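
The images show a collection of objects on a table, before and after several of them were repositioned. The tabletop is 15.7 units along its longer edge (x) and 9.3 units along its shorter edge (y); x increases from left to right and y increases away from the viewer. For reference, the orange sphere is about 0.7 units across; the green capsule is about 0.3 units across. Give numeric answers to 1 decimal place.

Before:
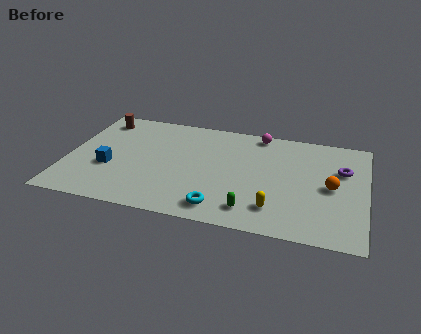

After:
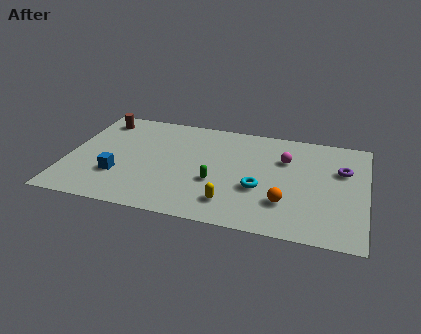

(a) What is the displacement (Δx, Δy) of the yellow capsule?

(-2.3, -0.1)

The yellow capsule started near (11.1, 2.0) and ended near (8.8, 1.9).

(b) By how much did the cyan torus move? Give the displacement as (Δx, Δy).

(1.9, 2.1)

The cyan torus started near (8.3, 1.4) and ended near (10.2, 3.5).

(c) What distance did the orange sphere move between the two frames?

3.0

From (13.9, 4.5) to (11.6, 2.6), the orange sphere covered √(2.3² + 1.9²) ≈ 3.0 units.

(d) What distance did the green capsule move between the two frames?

2.8

The green capsule was near (9.9, 1.6) before and (7.9, 3.5) after, so it travelled √(2.0² + 1.9²) ≈ 2.8 units.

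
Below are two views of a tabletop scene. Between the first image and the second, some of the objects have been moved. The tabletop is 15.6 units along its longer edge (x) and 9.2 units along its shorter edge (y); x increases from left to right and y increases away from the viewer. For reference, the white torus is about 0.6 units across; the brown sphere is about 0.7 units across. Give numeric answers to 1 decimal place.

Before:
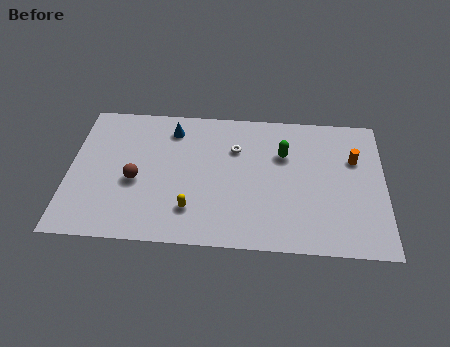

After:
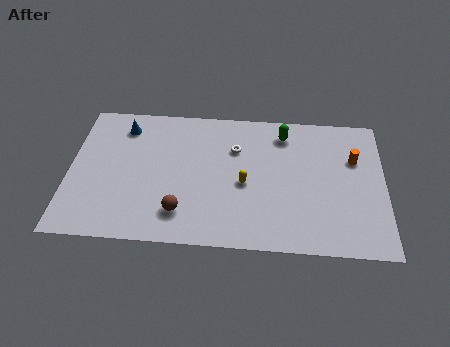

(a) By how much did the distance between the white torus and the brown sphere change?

-0.4

The distance was about 5.5 in the first image and 5.1 in the second, so they moved 0.4 units closer together.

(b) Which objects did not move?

the orange cylinder and the white torus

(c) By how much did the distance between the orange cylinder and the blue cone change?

+2.4

They were about 9.2 units apart before and 11.6 after — 2.4 units further apart.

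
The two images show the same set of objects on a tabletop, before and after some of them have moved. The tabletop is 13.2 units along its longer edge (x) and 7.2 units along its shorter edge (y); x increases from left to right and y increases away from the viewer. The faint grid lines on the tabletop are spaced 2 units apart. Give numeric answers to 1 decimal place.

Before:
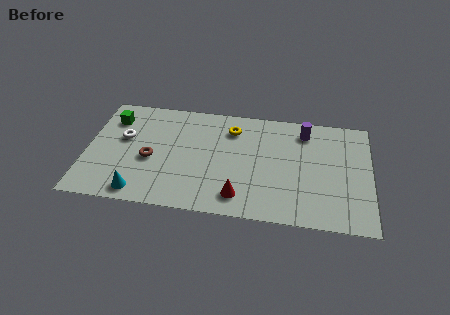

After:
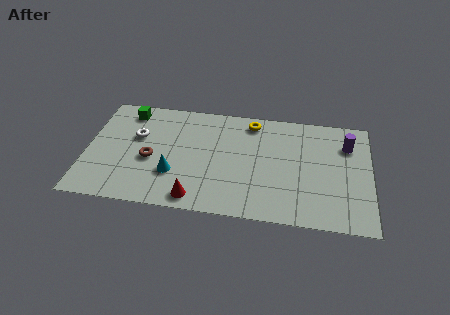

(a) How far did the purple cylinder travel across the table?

2.1

The purple cylinder moved from about (10.1, 5.9) to (12.1, 5.3), a distance of √(2.0² + 0.6²) ≈ 2.1.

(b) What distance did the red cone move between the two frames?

2.0

The red cone moved from about (7.2, 1.3) to (5.2, 0.9), a distance of √(2.0² + 0.4²) ≈ 2.0.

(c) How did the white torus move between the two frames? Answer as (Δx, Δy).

(0.6, 0.2)

The white torus started near (1.7, 4.3) and ended near (2.3, 4.5).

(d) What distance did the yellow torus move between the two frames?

1.1

The yellow torus was near (6.7, 5.6) before and (7.6, 6.2) after, so it travelled √(0.9² + 0.6²) ≈ 1.1 units.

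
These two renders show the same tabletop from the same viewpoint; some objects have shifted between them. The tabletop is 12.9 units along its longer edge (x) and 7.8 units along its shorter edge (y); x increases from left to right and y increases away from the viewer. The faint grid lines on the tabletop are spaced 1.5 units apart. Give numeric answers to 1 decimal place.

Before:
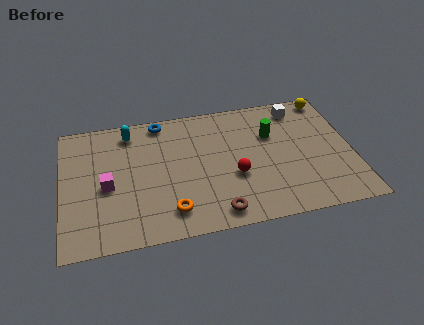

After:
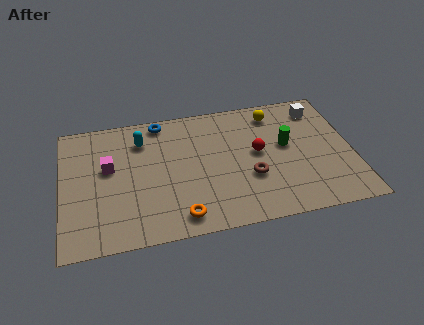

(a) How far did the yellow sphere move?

2.5

From (12.1, 7.0) to (9.6, 6.5), the yellow sphere covered √(2.5² + 0.5²) ≈ 2.5 units.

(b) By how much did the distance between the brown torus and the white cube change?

-2.0

They were about 6.9 units apart before and 4.9 after — 2.0 units closer together.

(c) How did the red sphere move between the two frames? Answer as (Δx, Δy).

(1.1, 1.2)

From the two frames, the red sphere sits at roughly (7.6, 3.0) before and (8.7, 4.2) after.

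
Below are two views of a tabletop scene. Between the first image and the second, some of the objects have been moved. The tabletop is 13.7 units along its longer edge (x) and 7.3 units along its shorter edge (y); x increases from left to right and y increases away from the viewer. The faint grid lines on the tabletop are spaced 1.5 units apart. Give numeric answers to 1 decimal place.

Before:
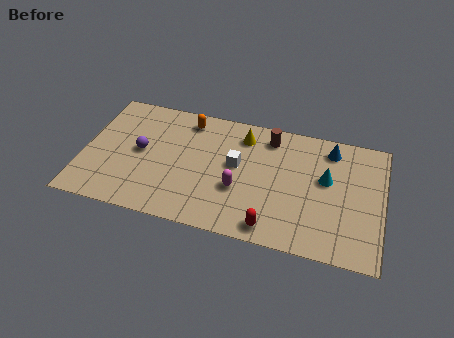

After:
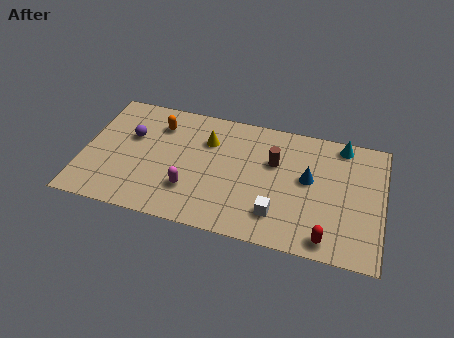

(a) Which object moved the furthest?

the white cube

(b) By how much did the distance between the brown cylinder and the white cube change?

+0.6

They were about 2.4 units apart before and 3.0 after — 0.6 units further apart.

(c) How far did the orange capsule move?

1.4

From (4.6, 6.2) to (3.3, 5.6), the orange capsule covered √(1.3² + 0.6²) ≈ 1.4 units.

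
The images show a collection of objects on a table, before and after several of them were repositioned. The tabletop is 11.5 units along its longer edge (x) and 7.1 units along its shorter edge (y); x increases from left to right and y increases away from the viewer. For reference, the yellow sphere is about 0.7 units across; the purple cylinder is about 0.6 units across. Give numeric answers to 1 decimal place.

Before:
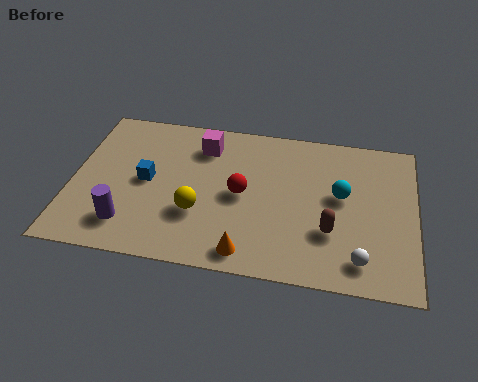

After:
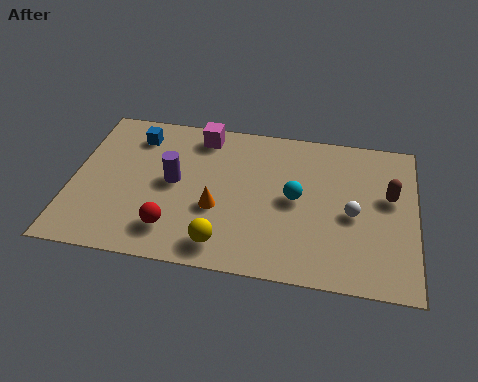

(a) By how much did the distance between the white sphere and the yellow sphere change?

-0.8

The distance was about 5.5 in the first image and 4.7 in the second, so they moved 0.8 units closer together.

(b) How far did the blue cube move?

2.2

From (2.5, 3.6) to (2.0, 5.7), the blue cube covered √(0.5² + 2.1²) ≈ 2.2 units.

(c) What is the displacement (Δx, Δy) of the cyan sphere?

(-1.5, -0.4)

From the two frames, the cyan sphere sits at roughly (9.0, 4.0) before and (7.5, 3.6) after.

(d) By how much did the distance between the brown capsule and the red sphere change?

+4.4

The distance was about 3.2 in the first image and 7.6 in the second, so they moved 4.4 units further apart.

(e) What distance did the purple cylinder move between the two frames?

2.6

The purple cylinder moved from about (2.0, 1.5) to (3.4, 3.7), a distance of √(1.4² + 2.2²) ≈ 2.6.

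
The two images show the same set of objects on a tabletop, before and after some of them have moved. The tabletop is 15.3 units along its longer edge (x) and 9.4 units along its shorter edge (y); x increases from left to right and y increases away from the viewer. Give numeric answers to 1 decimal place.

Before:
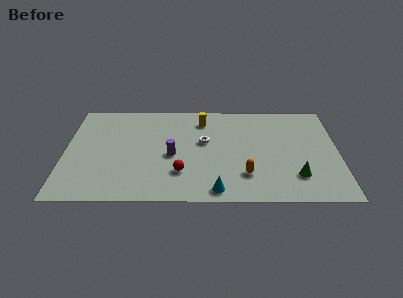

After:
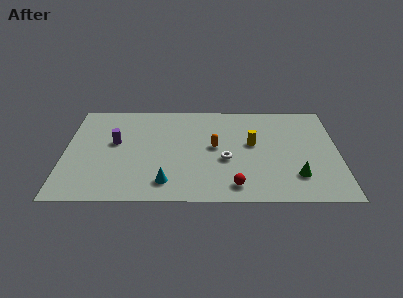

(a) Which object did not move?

the green cone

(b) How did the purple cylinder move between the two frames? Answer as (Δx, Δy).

(-3.2, 1.2)

From the two frames, the purple cylinder sits at roughly (6.0, 4.2) before and (2.8, 5.4) after.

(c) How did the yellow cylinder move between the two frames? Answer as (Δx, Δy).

(2.8, -2.3)

The yellow cylinder was at about (7.7, 7.6) and moved to about (10.5, 5.3).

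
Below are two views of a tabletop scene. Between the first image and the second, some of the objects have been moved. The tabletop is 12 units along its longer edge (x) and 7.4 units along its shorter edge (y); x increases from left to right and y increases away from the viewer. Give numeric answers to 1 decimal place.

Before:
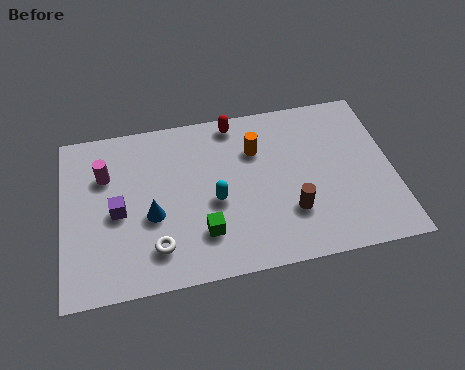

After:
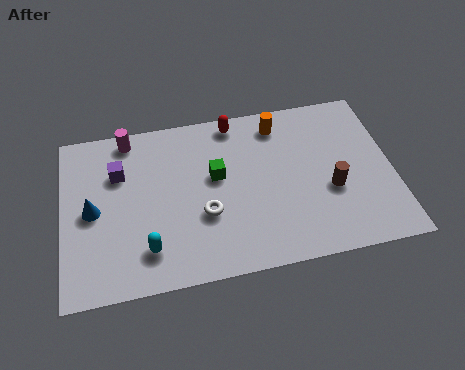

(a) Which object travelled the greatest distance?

the cyan capsule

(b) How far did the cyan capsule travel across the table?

3.0

The cyan capsule moved from about (5.5, 3.2) to (3.0, 1.6), a distance of √(2.5² + 1.6²) ≈ 3.0.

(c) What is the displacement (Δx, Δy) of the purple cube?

(0.1, 1.7)

From the two frames, the purple cube sits at roughly (2.0, 3.4) before and (2.1, 5.1) after.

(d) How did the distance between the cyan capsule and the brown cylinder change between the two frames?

+3.9

The distance was about 2.9 in the first image and 6.8 in the second, so they moved 3.9 units further apart.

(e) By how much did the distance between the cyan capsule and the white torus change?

-0.3

The distance was about 2.7 in the first image and 2.4 in the second, so they moved 0.3 units closer together.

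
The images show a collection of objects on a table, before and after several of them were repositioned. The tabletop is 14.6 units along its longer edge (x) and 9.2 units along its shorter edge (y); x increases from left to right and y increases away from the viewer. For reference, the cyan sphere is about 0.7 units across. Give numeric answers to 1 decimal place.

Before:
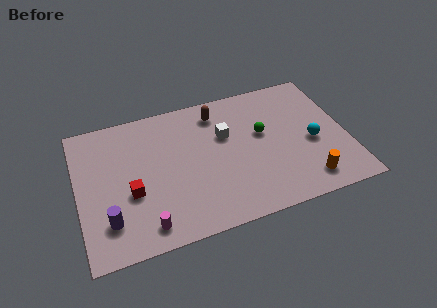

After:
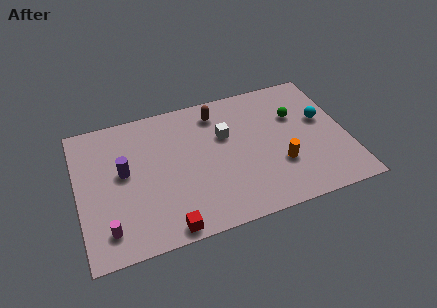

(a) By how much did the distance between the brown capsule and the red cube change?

+1.2

They were about 6.4 units apart before and 7.6 after — 1.2 units further apart.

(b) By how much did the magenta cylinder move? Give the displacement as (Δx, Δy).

(-2.0, 0.4)

The magenta cylinder started near (3.4, 1.3) and ended near (1.4, 1.7).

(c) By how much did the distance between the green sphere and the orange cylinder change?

-1.1

The distance was about 4.4 in the first image and 3.3 in the second, so they moved 1.1 units closer together.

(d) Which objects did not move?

the white cube and the brown capsule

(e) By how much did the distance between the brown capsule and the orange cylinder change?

-2.0

They were about 7.5 units apart before and 5.5 after — 2.0 units closer together.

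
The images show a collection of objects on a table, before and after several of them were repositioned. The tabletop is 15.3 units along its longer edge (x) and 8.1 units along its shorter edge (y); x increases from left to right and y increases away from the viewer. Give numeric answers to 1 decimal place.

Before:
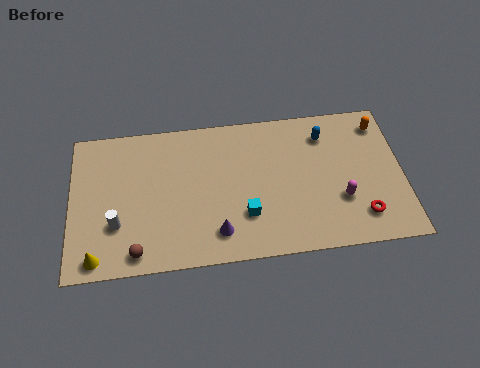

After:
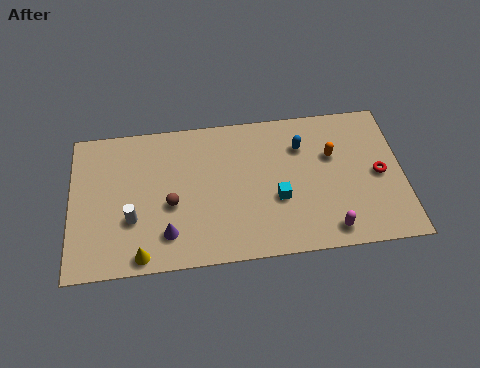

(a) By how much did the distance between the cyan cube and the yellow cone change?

-0.3

They were about 7.0 units apart before and 6.7 after — 0.3 units closer together.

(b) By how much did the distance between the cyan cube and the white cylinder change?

+0.8

Before: roughly 5.9 units apart; after: 6.7. That's 0.8 units further apart.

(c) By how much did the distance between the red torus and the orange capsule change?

-2.6

They were about 5.1 units apart before and 2.5 after — 2.6 units closer together.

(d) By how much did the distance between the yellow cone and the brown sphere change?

+1.2

They were about 1.8 units apart before and 3.0 after — 1.2 units further apart.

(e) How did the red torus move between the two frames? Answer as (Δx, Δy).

(0.9, 2.2)

The red torus was at about (13.3, 1.7) and moved to about (14.2, 3.9).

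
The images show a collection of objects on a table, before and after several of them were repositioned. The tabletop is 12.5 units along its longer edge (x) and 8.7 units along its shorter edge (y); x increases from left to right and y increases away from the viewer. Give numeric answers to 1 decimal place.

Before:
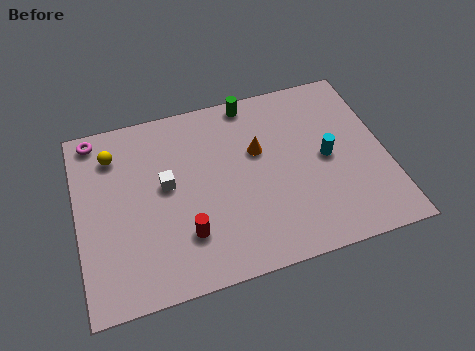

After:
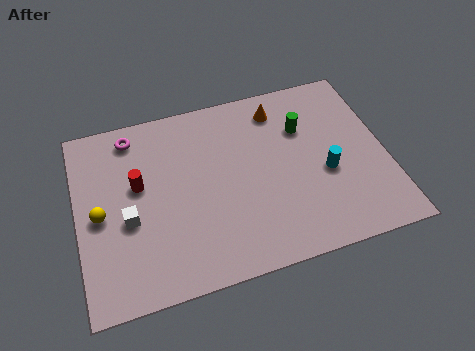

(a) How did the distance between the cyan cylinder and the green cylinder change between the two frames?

-2.1

They were about 4.6 units apart before and 2.5 after — 2.1 units closer together.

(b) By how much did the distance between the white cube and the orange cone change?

+3.5

Before: roughly 3.8 units apart; after: 7.3. That's 3.5 units further apart.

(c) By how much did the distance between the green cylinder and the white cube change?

+2.9

They were about 4.8 units apart before and 7.7 after — 2.9 units further apart.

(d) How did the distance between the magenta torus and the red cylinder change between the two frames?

-4.0

They were about 6.4 units apart before and 2.4 after — 4.0 units closer together.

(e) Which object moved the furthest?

the red cylinder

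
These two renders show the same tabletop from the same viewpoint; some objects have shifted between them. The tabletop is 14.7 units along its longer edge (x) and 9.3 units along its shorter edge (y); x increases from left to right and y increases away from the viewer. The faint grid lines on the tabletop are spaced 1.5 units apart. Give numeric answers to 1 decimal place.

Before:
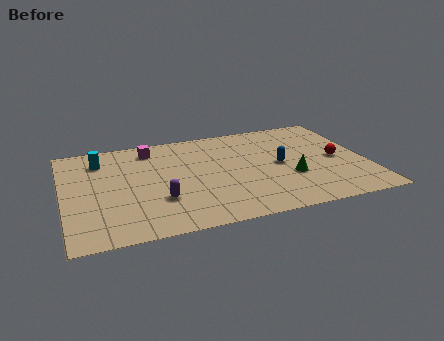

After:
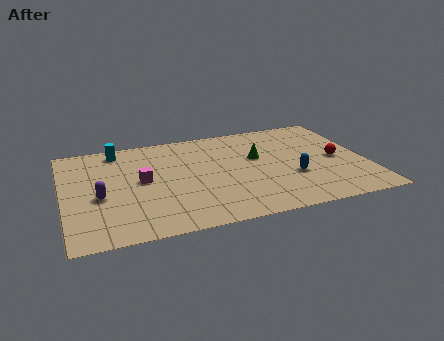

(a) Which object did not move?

the red sphere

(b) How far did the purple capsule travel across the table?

3.0

The purple capsule moved from about (4.5, 2.9) to (1.7, 3.9), a distance of √(2.8² + 1.0²) ≈ 3.0.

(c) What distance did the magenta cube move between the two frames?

3.0

The magenta cube moved from about (4.4, 7.8) to (3.8, 4.9), a distance of √(0.6² + 2.9²) ≈ 3.0.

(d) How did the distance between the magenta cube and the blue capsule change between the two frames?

+0.5

Before: roughly 6.9 units apart; after: 7.4. That's 0.5 units further apart.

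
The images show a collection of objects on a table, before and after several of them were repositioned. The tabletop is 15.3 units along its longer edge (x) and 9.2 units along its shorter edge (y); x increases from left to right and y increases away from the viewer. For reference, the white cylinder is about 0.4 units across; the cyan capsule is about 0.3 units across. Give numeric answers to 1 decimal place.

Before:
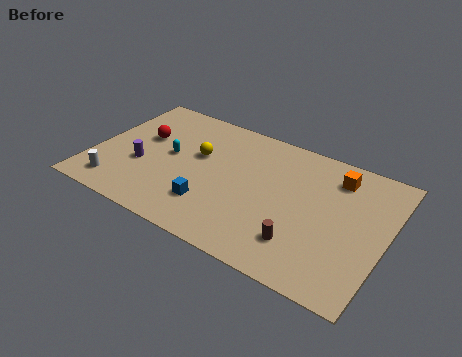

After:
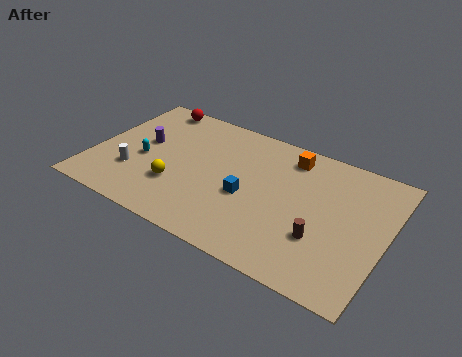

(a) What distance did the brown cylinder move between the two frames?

1.2

The brown cylinder moved from about (11.3, 2.2) to (12.2, 3.0), a distance of √(0.9² + 0.8²) ≈ 1.2.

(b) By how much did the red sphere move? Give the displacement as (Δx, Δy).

(0.0, 2.7)

The red sphere started near (2.3, 5.6) and ended near (2.3, 8.3).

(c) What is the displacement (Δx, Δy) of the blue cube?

(1.7, 1.5)

The blue cube started near (6.5, 2.4) and ended near (8.2, 3.9).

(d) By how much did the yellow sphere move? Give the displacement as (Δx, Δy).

(-0.7, -2.7)

From the two frames, the yellow sphere sits at roughly (5.3, 5.6) before and (4.6, 2.9) after.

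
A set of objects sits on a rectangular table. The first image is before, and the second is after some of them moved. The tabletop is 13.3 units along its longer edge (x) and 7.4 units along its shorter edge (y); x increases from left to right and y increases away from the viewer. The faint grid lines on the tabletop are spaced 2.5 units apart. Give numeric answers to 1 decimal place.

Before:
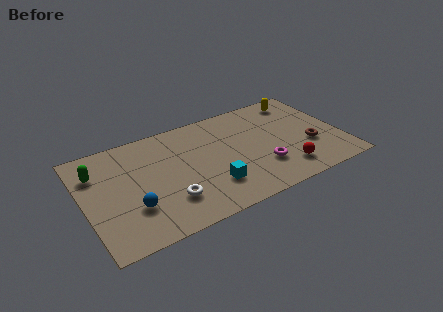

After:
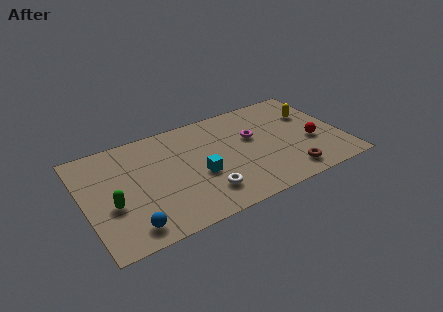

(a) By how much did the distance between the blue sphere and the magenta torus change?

+0.9

Before: roughly 6.7 units apart; after: 7.6. That's 0.9 units further apart.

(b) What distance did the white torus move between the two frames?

1.8

From (4.1, 2.0) to (5.9, 1.7), the white torus covered √(1.8² + 0.3²) ≈ 1.8 units.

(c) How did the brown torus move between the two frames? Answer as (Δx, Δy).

(-1.4, -1.5)

The brown torus was at about (11.6, 2.7) and moved to about (10.2, 1.2).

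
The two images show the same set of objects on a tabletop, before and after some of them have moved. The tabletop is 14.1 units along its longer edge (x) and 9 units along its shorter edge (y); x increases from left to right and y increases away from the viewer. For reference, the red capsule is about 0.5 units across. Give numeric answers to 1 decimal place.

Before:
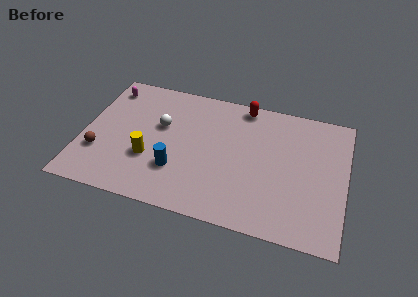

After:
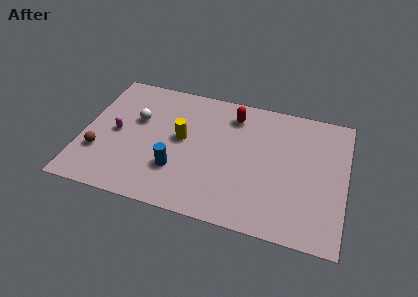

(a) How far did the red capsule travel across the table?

0.9

The red capsule was near (8.4, 8.1) before and (7.9, 7.3) after, so it travelled √(0.5² + 0.8²) ≈ 0.9 units.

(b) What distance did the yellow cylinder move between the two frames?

2.4

The yellow cylinder was near (3.7, 3.1) before and (5.3, 4.9) after, so it travelled √(1.6² + 1.8²) ≈ 2.4 units.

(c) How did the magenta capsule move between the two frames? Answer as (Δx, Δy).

(0.8, -3.1)

From the two frames, the magenta capsule sits at roughly (1.0, 7.5) before and (1.8, 4.4) after.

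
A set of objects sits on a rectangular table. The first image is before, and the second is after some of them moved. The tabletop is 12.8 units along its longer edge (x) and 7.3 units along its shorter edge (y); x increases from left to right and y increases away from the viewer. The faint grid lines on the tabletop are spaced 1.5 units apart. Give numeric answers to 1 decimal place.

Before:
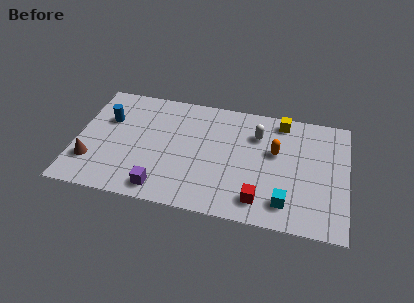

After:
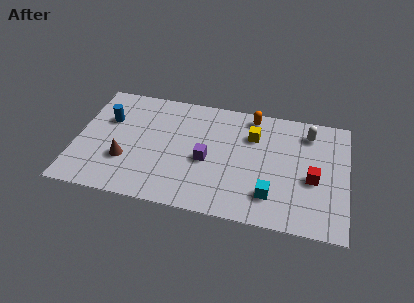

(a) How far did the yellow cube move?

1.8

The yellow cube moved from about (9.6, 6.4) to (8.3, 5.2), a distance of √(1.3² + 1.2²) ≈ 1.8.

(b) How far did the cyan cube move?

0.8

The cyan cube was near (10.0, 1.4) before and (9.3, 1.7) after, so it travelled √(0.7² + 0.3²) ≈ 0.8 units.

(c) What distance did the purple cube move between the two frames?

3.0

From (4.2, 1.0) to (6.2, 3.2), the purple cube covered √(2.0² + 2.2²) ≈ 3.0 units.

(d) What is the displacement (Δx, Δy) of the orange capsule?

(-1.2, 2.0)

The orange capsule started near (9.4, 4.4) and ended near (8.2, 6.4).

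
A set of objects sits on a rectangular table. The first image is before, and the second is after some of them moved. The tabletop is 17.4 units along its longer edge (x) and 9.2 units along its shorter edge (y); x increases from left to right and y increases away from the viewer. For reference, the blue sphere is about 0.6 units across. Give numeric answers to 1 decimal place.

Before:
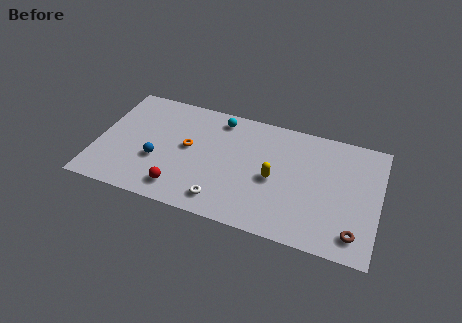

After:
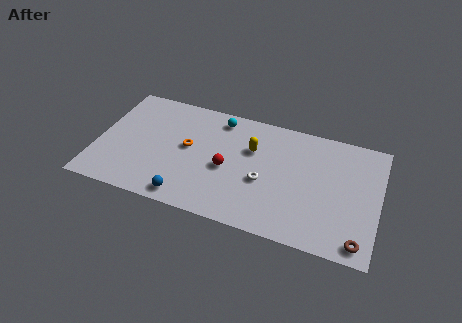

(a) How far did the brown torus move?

0.6

The brown torus was near (16.1, 1.6) before and (16.4, 1.1) after, so it travelled √(0.3² + 0.5²) ≈ 0.6 units.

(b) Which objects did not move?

the orange torus and the cyan sphere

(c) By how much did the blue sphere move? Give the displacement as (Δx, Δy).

(2.1, -2.3)

The blue sphere was at about (3.8, 3.4) and moved to about (5.9, 1.1).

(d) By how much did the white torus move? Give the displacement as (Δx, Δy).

(2.4, 2.3)

From the two frames, the white torus sits at roughly (8.0, 1.5) before and (10.4, 3.8) after.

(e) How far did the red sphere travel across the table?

3.7

The red sphere moved from about (5.4, 1.6) to (8.1, 4.1), a distance of √(2.7² + 2.5²) ≈ 3.7.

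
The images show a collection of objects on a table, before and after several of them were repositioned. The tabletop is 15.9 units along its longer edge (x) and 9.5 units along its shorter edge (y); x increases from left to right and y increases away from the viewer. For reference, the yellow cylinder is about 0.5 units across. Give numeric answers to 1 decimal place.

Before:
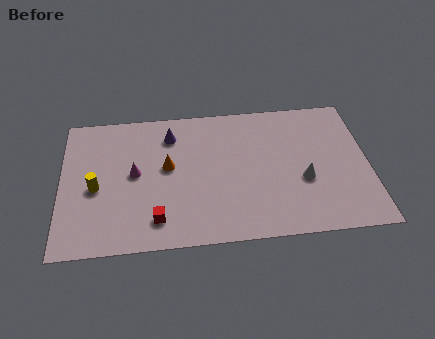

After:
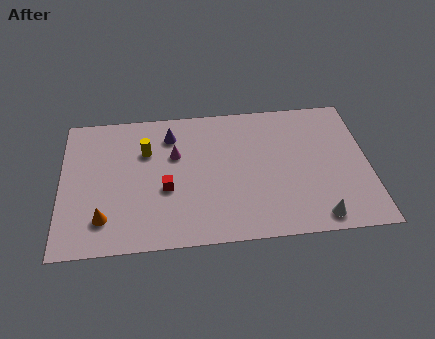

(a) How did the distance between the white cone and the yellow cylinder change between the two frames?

-0.5

They were about 10.7 units apart before and 10.2 after — 0.5 units closer together.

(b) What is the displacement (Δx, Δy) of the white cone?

(0.6, -2.6)

From the two frames, the white cone sits at roughly (12.5, 3.7) before and (13.1, 1.1) after.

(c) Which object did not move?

the purple cone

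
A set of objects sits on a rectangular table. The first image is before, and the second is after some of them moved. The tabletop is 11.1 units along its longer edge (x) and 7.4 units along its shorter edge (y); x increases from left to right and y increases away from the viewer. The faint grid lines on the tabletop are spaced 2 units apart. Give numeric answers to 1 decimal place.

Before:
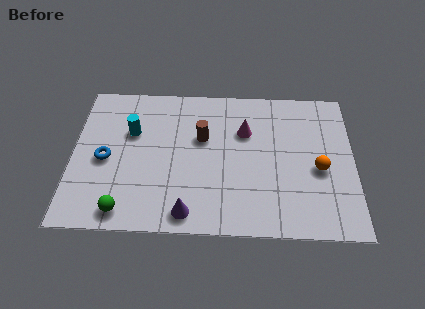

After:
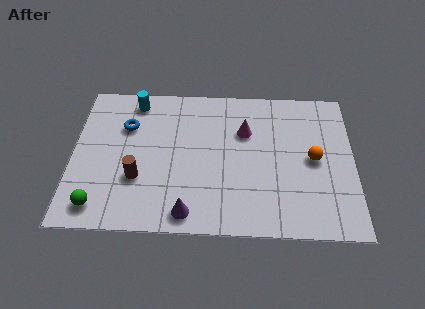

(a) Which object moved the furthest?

the brown cylinder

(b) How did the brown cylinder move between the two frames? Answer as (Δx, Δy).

(-2.5, -2.1)

The brown cylinder was at about (5.1, 4.6) and moved to about (2.6, 2.5).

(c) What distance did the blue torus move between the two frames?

1.9

From (1.3, 3.4) to (2.1, 5.1), the blue torus covered √(0.8² + 1.7²) ≈ 1.9 units.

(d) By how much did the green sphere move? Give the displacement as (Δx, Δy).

(-1.0, 0.2)

The green sphere started near (2.1, 0.9) and ended near (1.1, 1.1).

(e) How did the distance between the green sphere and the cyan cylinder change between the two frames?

+1.6

The distance was about 3.9 in the first image and 5.5 in the second, so they moved 1.6 units further apart.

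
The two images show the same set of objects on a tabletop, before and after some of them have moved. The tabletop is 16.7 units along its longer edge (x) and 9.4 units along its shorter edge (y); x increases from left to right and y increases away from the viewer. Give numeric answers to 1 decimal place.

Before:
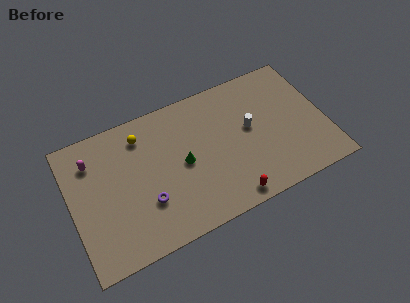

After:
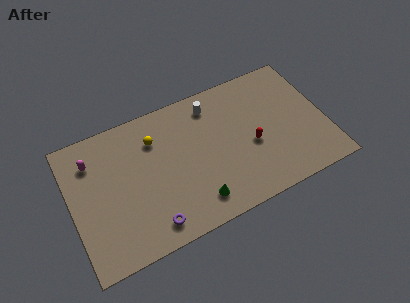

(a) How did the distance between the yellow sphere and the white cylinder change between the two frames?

-3.3

The distance was about 7.3 in the first image and 4.0 in the second, so they moved 3.3 units closer together.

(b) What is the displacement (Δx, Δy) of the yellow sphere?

(0.8, -0.6)

The yellow sphere started near (4.9, 7.6) and ended near (5.7, 7.0).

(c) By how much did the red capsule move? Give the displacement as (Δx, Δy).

(1.9, 3.0)

The red capsule started near (9.9, 1.0) and ended near (11.8, 4.0).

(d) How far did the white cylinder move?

3.4

From (11.8, 5.2) to (9.6, 7.8), the white cylinder covered √(2.2² + 2.6²) ≈ 3.4 units.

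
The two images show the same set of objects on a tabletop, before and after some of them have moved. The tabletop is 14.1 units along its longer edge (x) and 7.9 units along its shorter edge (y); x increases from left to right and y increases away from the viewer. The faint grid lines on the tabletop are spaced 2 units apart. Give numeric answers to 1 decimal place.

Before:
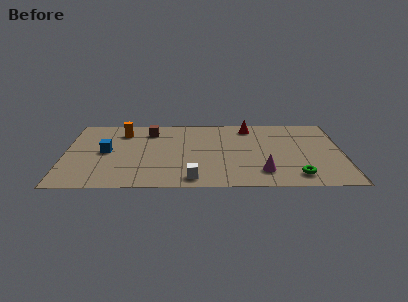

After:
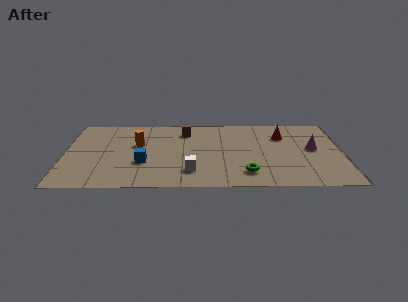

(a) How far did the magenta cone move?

3.6

The magenta cone was near (10.0, 1.7) before and (12.6, 4.2) after, so it travelled √(2.6² + 2.5²) ≈ 3.6 units.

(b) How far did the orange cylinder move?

1.6

The orange cylinder moved from about (2.9, 6.2) to (3.7, 4.8), a distance of √(0.8² + 1.4²) ≈ 1.6.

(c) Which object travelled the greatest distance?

the magenta cone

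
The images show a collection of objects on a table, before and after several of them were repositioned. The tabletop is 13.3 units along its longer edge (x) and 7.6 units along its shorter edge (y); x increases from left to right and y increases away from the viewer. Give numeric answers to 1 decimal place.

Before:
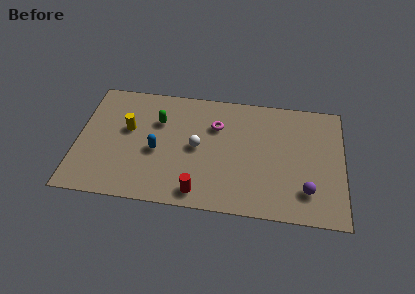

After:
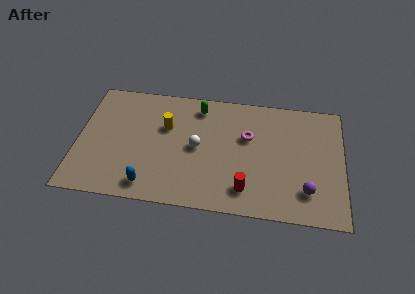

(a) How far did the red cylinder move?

2.4

The red cylinder was near (6.2, 1.0) before and (8.5, 1.5) after, so it travelled √(2.3² + 0.5²) ≈ 2.4 units.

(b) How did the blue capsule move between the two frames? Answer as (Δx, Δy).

(-0.3, -2.2)

The blue capsule started near (4.0, 3.3) and ended near (3.7, 1.1).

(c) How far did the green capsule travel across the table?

2.3

The green capsule was near (4.0, 5.2) before and (6.0, 6.4) after, so it travelled √(2.0² + 1.2²) ≈ 2.3 units.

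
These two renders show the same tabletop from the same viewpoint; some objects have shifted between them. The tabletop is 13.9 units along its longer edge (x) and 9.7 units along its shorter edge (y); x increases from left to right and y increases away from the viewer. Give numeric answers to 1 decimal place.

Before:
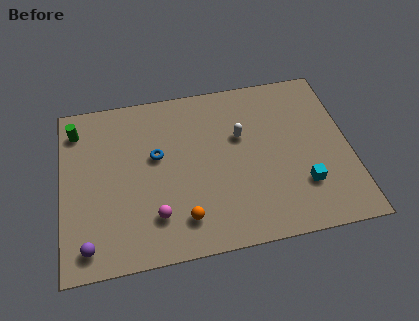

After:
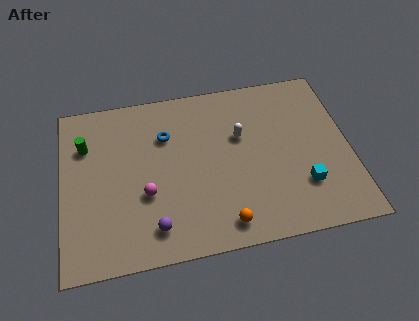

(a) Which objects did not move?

the white capsule and the cyan cube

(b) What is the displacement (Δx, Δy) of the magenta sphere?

(-0.4, 1.3)

The magenta sphere was at about (4.4, 2.3) and moved to about (4.0, 3.6).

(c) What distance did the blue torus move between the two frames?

1.2

From (4.6, 5.7) to (5.1, 6.8), the blue torus covered √(0.5² + 1.1²) ≈ 1.2 units.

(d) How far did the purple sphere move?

3.1

The purple sphere was near (1.2, 1.3) before and (4.3, 1.7) after, so it travelled √(3.1² + 0.4²) ≈ 3.1 units.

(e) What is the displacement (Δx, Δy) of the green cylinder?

(0.4, -1.0)

The green cylinder was at about (0.8, 7.9) and moved to about (1.2, 6.9).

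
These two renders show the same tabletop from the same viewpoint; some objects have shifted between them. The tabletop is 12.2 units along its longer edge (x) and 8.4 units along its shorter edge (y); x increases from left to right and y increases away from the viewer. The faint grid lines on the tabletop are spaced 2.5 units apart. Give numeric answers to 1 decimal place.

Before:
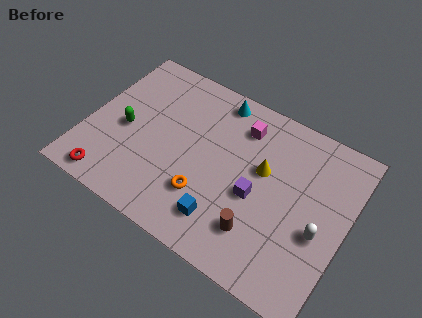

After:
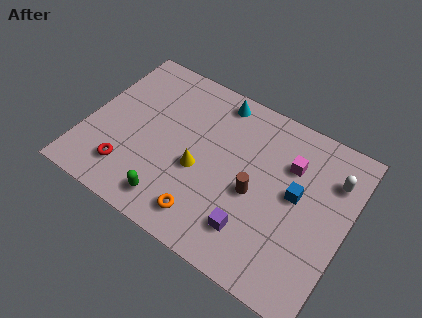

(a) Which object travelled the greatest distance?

the blue cube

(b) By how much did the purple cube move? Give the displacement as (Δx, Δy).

(0.1, -1.7)

From the two frames, the purple cube sits at roughly (8.1, 3.6) before and (8.2, 1.9) after.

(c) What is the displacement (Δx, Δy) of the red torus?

(0.7, 0.9)

The red torus was at about (1.6, 0.9) and moved to about (2.3, 1.8).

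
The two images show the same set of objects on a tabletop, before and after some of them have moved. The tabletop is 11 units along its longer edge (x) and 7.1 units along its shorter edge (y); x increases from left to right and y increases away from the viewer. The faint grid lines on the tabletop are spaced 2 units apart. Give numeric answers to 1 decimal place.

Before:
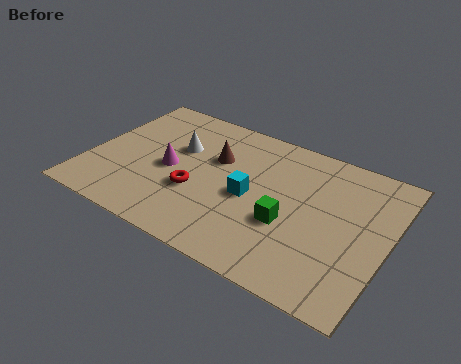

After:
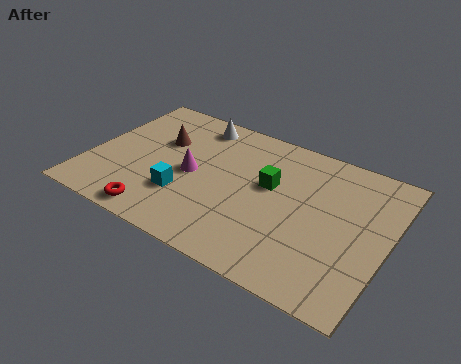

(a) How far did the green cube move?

1.7

The green cube was near (7.5, 2.7) before and (6.6, 4.2) after, so it travelled √(0.9² + 1.5²) ≈ 1.7 units.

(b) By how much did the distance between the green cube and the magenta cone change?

-1.6

Before: roughly 4.5 units apart; after: 2.9. That's 1.6 units closer together.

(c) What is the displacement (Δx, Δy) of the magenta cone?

(0.8, 0.1)

From the two frames, the magenta cone sits at roughly (3.0, 3.3) before and (3.8, 3.4) after.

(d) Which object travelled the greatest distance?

the cyan cube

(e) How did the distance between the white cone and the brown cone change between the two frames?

+0.5

The distance was about 1.4 in the first image and 1.9 in the second, so they moved 0.5 units further apart.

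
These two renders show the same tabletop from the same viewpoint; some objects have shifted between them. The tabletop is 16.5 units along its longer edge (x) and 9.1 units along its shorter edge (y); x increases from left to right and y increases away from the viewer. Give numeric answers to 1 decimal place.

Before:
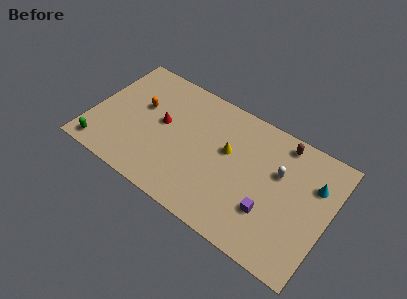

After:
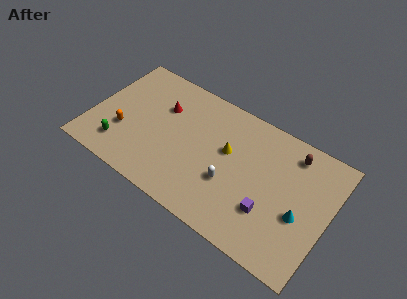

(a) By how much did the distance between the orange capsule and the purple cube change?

+0.4

Before: roughly 9.9 units apart; after: 10.3. That's 0.4 units further apart.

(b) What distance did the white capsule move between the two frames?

3.9

From (12.9, 5.8) to (9.9, 3.3), the white capsule covered √(3.0² + 2.5²) ≈ 3.9 units.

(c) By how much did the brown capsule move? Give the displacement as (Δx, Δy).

(0.8, -0.4)

The brown capsule started near (12.8, 8.0) and ended near (13.6, 7.6).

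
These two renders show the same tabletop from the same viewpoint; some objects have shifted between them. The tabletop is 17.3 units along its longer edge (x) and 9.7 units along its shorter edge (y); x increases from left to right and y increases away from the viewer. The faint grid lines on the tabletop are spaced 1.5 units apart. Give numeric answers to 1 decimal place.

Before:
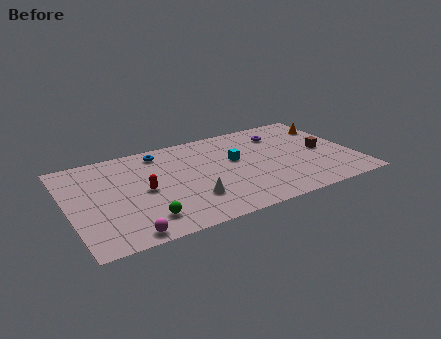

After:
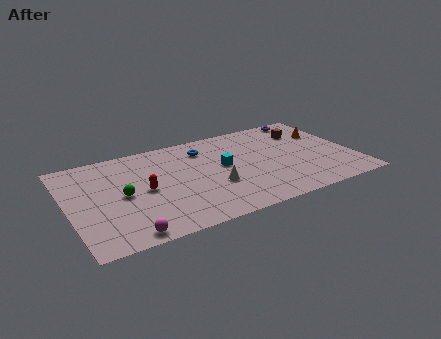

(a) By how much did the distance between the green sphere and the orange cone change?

-0.4

Before: roughly 13.3 units apart; after: 12.9. That's 0.4 units closer together.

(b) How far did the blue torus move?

2.7

From (5.9, 8.3) to (8.5, 7.6), the blue torus covered √(2.6² + 0.7²) ≈ 2.7 units.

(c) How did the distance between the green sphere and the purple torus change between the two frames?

+2.0

The distance was about 10.7 in the first image and 12.7 in the second, so they moved 2.0 units further apart.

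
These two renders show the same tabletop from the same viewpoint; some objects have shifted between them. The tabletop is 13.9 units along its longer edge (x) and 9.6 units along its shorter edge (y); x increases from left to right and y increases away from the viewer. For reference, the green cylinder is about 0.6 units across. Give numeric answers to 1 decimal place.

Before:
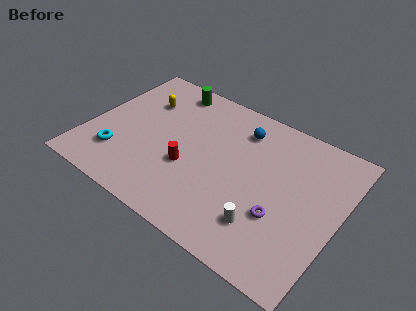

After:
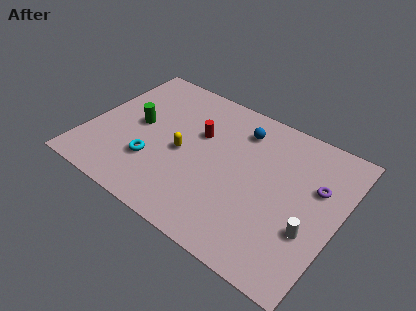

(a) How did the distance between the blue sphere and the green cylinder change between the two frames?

+1.6

The distance was about 4.4 in the first image and 6.0 in the second, so they moved 1.6 units further apart.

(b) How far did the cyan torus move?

2.0

From (2.0, 2.4) to (3.9, 2.9), the cyan torus covered √(1.9² + 0.5²) ≈ 2.0 units.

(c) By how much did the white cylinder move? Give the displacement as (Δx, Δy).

(2.3, 1.0)

The white cylinder started near (10.3, 2.3) and ended near (12.6, 3.3).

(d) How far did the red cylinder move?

2.5

The red cylinder moved from about (5.8, 3.6) to (5.9, 6.1), a distance of √(0.1² + 2.5²) ≈ 2.5.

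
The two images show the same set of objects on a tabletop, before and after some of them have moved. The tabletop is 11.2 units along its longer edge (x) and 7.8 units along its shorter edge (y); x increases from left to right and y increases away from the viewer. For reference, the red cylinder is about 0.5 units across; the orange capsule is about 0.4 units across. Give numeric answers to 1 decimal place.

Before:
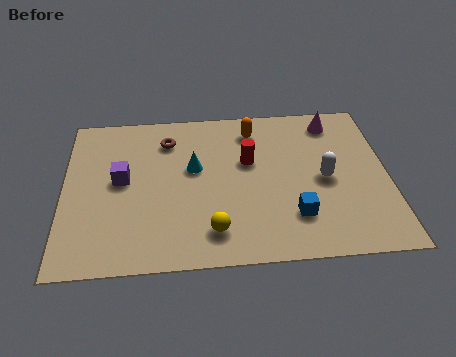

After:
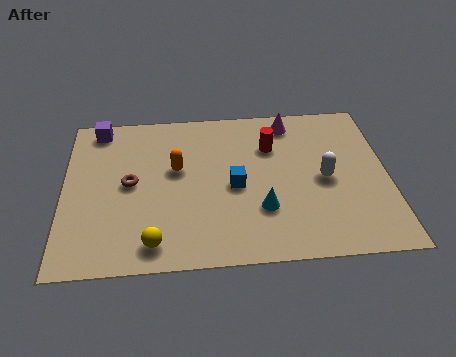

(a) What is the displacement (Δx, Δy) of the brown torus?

(-1.3, -2.1)

The brown torus started near (3.6, 6.1) and ended near (2.3, 4.0).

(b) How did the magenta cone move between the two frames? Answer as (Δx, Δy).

(-1.5, 0.1)

The magenta cone started near (9.4, 6.6) and ended near (7.9, 6.7).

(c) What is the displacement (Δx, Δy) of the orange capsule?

(-2.7, -1.8)

From the two frames, the orange capsule sits at roughly (6.6, 6.4) before and (3.9, 4.6) after.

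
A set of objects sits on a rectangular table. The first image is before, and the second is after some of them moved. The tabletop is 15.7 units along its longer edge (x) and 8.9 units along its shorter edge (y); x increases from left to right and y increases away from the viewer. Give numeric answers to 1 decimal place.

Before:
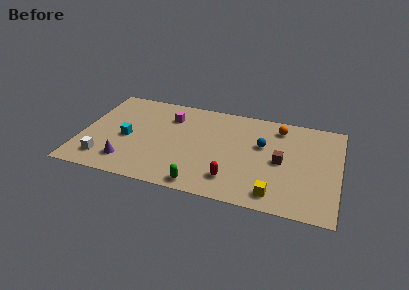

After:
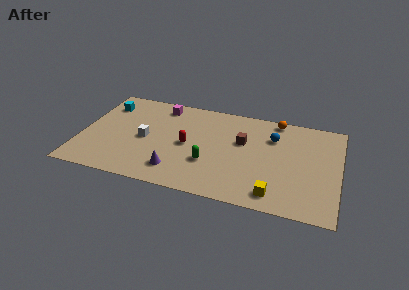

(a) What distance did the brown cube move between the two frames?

2.7

The brown cube was near (12.2, 4.3) before and (9.8, 5.5) after, so it travelled √(2.4² + 1.2²) ≈ 2.7 units.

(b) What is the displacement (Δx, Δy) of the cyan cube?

(-1.6, 2.9)

The cyan cube was at about (2.8, 4.0) and moved to about (1.2, 6.9).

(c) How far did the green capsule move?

2.1

The green capsule moved from about (7.6, 0.9) to (7.9, 3.0), a distance of √(0.3² + 2.1²) ≈ 2.1.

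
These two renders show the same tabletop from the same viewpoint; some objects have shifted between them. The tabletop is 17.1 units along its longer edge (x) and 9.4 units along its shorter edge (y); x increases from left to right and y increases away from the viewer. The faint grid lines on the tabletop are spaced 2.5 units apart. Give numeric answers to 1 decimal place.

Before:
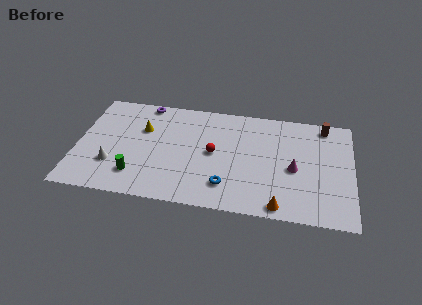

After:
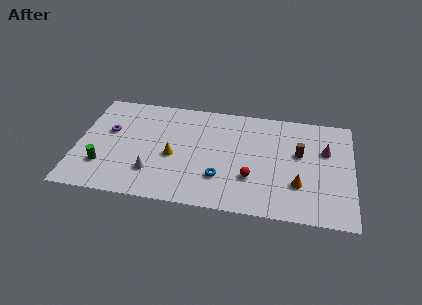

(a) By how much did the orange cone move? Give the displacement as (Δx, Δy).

(1.1, 2.0)

The orange cone was at about (12.7, 0.9) and moved to about (13.8, 2.9).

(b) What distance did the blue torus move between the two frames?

0.7

The blue torus moved from about (9.4, 2.1) to (9.0, 2.7), a distance of √(0.4² + 0.6²) ≈ 0.7.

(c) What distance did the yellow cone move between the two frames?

2.9

The yellow cone moved from about (4.0, 6.2) to (6.0, 4.1), a distance of √(2.0² + 2.1²) ≈ 2.9.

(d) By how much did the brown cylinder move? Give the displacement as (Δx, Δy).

(-1.5, -2.7)

From the two frames, the brown cylinder sits at roughly (15.3, 8.3) before and (13.8, 5.6) after.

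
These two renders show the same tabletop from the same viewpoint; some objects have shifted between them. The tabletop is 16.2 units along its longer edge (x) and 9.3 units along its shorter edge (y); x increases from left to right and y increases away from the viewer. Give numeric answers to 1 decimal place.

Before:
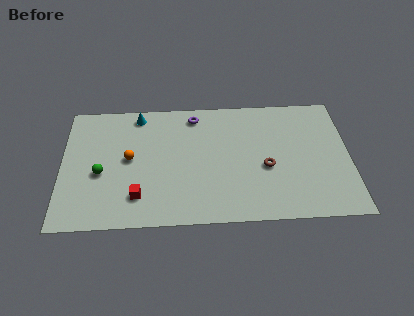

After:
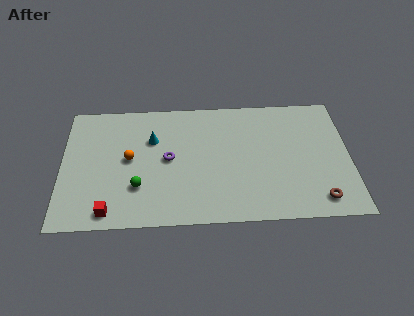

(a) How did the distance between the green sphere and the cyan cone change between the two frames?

-1.2

Before: roughly 4.8 units apart; after: 3.6. That's 1.2 units closer together.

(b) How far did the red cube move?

1.9

From (4.3, 2.1) to (2.7, 1.1), the red cube covered √(1.6² + 1.0²) ≈ 1.9 units.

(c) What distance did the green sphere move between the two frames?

2.4

The green sphere moved from about (2.2, 3.9) to (4.3, 2.8), a distance of √(2.1² + 1.1²) ≈ 2.4.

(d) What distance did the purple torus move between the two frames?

3.5

The purple torus was near (7.5, 8.0) before and (6.0, 4.8) after, so it travelled √(1.5² + 3.2²) ≈ 3.5 units.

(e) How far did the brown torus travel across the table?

3.8

From (11.5, 3.9) to (14.4, 1.4), the brown torus covered √(2.9² + 2.5²) ≈ 3.8 units.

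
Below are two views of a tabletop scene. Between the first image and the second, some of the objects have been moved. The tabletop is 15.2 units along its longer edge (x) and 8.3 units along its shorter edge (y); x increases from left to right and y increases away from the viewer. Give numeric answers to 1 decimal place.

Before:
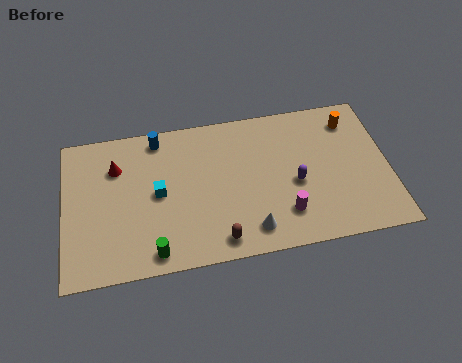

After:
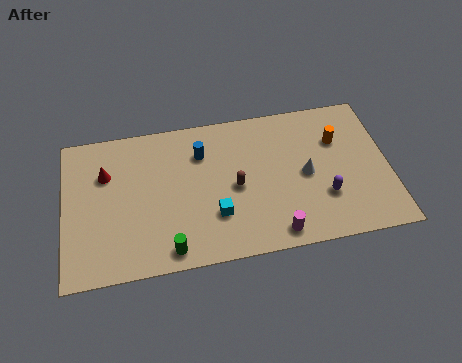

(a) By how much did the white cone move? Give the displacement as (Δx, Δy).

(2.7, 2.6)

The white cone started near (8.6, 1.4) and ended near (11.3, 4.0).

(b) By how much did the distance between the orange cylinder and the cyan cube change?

-2.8

They were about 9.5 units apart before and 6.7 after — 2.8 units closer together.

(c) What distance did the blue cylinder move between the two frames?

2.3

The blue cylinder moved from about (4.5, 7.3) to (6.5, 6.1), a distance of √(2.0² + 1.2²) ≈ 2.3.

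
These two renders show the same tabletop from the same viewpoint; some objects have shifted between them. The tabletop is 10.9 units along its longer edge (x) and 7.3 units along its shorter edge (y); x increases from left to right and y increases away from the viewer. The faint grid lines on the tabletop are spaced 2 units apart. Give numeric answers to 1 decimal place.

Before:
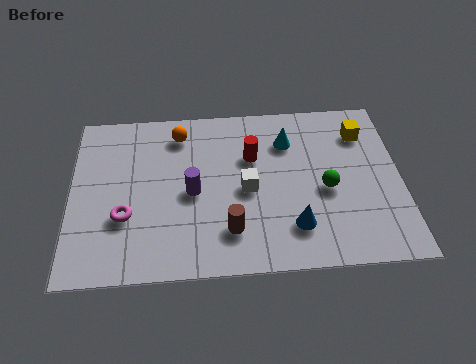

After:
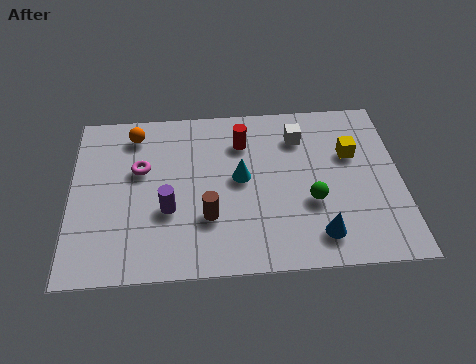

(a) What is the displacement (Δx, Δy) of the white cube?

(1.8, 2.2)

The white cube started near (5.8, 3.4) and ended near (7.6, 5.6).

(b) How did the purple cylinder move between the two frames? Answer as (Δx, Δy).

(-0.8, -0.7)

The purple cylinder started near (4.0, 3.4) and ended near (3.2, 2.7).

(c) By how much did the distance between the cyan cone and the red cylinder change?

+0.3

They were about 1.3 units apart before and 1.6 after — 0.3 units further apart.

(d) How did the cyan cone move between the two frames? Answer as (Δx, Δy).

(-1.6, -1.5)

The cyan cone started near (7.2, 5.4) and ended near (5.6, 3.9).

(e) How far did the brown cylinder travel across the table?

0.9

The brown cylinder was near (5.2, 1.7) before and (4.5, 2.3) after, so it travelled √(0.7² + 0.6²) ≈ 0.9 units.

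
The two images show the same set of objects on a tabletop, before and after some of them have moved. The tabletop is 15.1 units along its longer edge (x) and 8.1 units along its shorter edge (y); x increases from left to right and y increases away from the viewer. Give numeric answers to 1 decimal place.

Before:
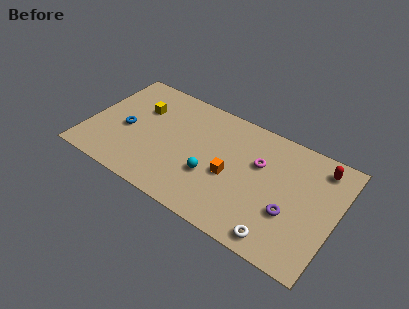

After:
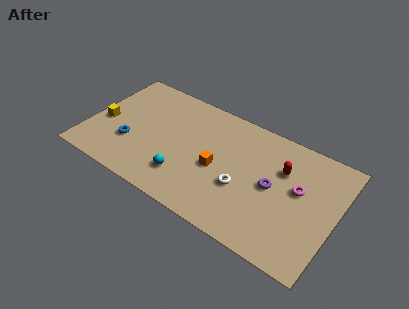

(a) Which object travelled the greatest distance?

the white torus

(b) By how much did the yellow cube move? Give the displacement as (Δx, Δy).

(-2.0, -2.0)

The yellow cube started near (2.9, 5.5) and ended near (0.9, 3.5).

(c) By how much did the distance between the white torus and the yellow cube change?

-1.5

Before: roughly 10.2 units apart; after: 8.7. That's 1.5 units closer together.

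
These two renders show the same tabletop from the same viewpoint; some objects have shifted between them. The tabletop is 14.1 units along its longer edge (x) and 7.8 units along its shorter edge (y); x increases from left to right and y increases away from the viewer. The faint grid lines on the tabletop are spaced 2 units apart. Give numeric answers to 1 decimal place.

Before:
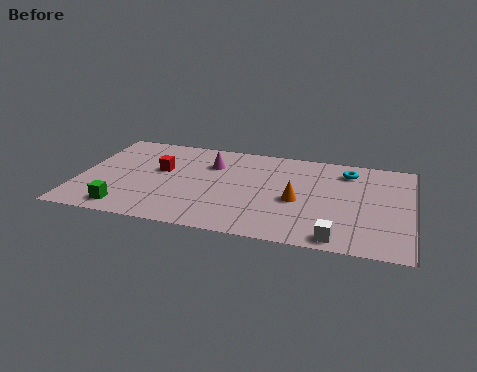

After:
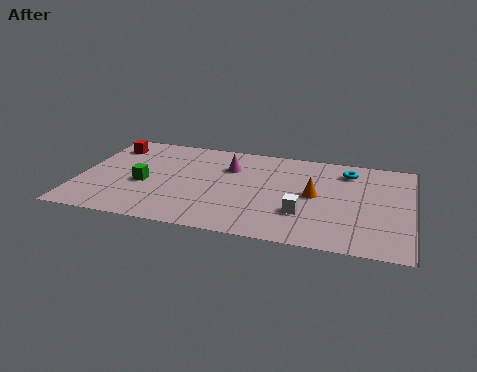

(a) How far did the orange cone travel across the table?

0.9

The orange cone was near (9.3, 3.4) before and (10.0, 4.0) after, so it travelled √(0.7² + 0.6²) ≈ 0.9 units.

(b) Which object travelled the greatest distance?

the red cube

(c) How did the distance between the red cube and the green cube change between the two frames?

-0.3

They were about 3.7 units apart before and 3.4 after — 0.3 units closer together.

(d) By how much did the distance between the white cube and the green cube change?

-2.0

They were about 8.9 units apart before and 6.9 after — 2.0 units closer together.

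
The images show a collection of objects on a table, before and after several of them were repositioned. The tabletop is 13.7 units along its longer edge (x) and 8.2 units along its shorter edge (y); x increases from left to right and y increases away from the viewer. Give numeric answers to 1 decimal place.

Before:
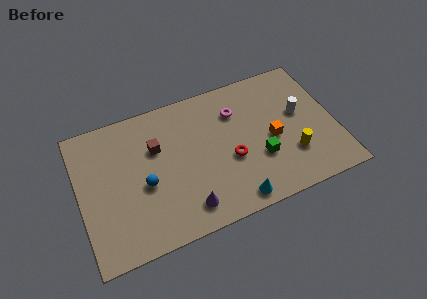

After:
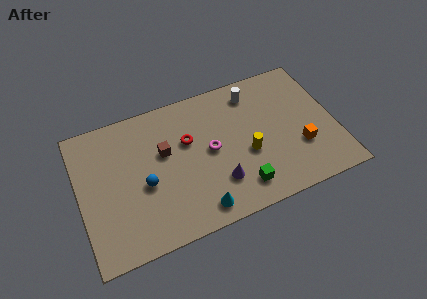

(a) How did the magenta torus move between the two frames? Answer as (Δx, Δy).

(-1.6, -1.8)

The magenta torus was at about (8.6, 6.0) and moved to about (7.0, 4.2).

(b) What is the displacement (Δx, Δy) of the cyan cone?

(-1.9, 0.2)

The cyan cone started near (7.9, 0.9) and ended near (6.0, 1.1).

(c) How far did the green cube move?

1.8

The green cube moved from about (9.5, 2.8) to (8.3, 1.5), a distance of √(1.2² + 1.3²) ≈ 1.8.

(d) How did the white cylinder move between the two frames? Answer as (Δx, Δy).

(-2.3, 2.1)

From the two frames, the white cylinder sits at roughly (11.9, 4.7) before and (9.6, 6.8) after.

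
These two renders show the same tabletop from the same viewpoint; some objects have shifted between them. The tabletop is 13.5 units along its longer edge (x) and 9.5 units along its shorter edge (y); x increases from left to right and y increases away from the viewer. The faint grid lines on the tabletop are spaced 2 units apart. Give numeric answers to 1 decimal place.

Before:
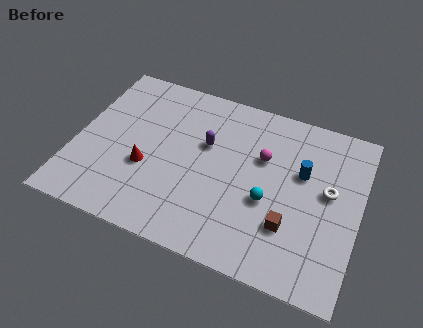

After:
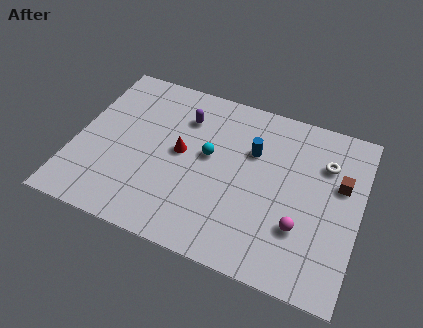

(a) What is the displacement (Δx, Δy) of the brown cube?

(2.1, 3.1)

The brown cube started near (10.4, 2.8) and ended near (12.5, 5.9).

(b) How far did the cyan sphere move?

3.4

The cyan sphere was near (9.3, 3.8) before and (6.3, 5.3) after, so it travelled √(3.0² + 1.5²) ≈ 3.4 units.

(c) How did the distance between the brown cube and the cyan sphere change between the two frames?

+4.7

The distance was about 1.5 in the first image and 6.2 in the second, so they moved 4.7 units further apart.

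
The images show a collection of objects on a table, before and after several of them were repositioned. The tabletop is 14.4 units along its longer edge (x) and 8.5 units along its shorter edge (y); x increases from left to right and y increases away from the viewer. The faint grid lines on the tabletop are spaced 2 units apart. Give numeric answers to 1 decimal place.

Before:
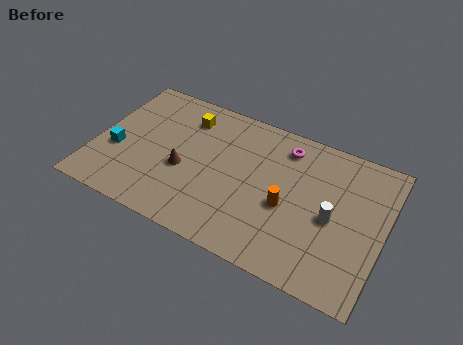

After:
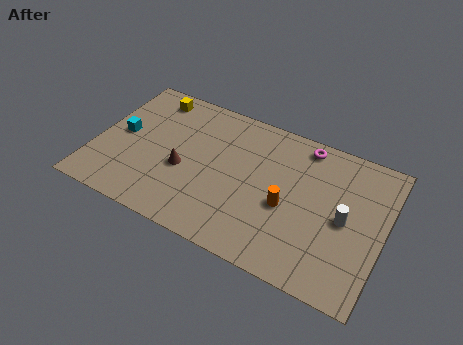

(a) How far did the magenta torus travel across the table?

1.0

The magenta torus was near (9.2, 7.0) before and (10.1, 7.5) after, so it travelled √(0.9² + 0.5²) ≈ 1.0 units.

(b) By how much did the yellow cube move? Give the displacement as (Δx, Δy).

(-1.9, 0.6)

The yellow cube started near (4.2, 6.7) and ended near (2.3, 7.3).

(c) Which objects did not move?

the orange cylinder and the brown cone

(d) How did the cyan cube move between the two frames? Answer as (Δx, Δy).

(0.1, 1.1)

From the two frames, the cyan cube sits at roughly (1.1, 3.3) before and (1.2, 4.4) after.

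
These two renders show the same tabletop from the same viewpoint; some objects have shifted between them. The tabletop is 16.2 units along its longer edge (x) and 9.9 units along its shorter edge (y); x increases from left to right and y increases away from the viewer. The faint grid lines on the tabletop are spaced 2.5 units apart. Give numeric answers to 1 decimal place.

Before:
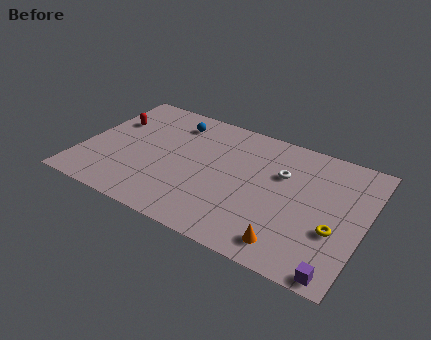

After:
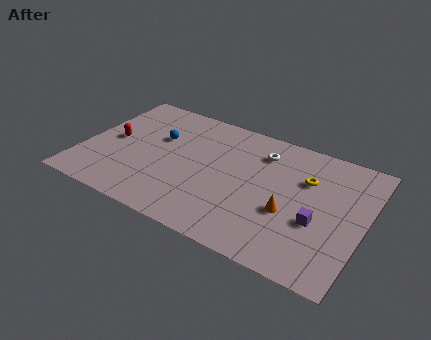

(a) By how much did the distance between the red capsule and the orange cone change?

-1.6

The distance was about 12.2 in the first image and 10.6 in the second, so they moved 1.6 units closer together.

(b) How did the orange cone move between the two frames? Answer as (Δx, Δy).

(-0.3, 2.3)

From the two frames, the orange cone sits at roughly (12.4, 1.5) before and (12.1, 3.8) after.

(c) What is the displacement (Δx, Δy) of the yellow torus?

(-2.0, 3.1)

From the two frames, the yellow torus sits at roughly (14.7, 3.6) before and (12.7, 6.7) after.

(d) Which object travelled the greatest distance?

the yellow torus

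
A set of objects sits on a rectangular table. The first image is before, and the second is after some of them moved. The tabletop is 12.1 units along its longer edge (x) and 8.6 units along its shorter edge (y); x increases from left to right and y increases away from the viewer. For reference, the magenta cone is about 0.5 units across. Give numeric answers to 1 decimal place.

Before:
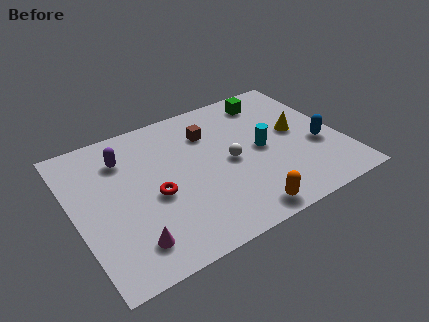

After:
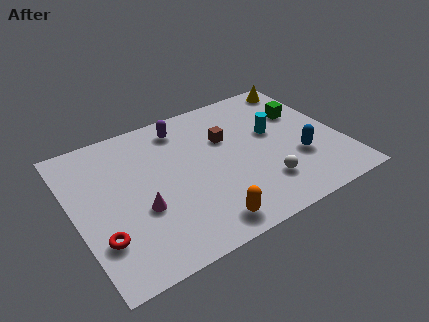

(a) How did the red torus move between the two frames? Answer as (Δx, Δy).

(-2.6, -1.3)

The red torus was at about (3.5, 3.7) and moved to about (0.9, 2.4).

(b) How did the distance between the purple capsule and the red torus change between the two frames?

+3.5

Before: roughly 3.0 units apart; after: 6.5. That's 3.5 units further apart.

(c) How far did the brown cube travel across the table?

1.0

From (6.4, 6.3) to (7.1, 5.6), the brown cube covered √(0.7² + 0.7²) ≈ 1.0 units.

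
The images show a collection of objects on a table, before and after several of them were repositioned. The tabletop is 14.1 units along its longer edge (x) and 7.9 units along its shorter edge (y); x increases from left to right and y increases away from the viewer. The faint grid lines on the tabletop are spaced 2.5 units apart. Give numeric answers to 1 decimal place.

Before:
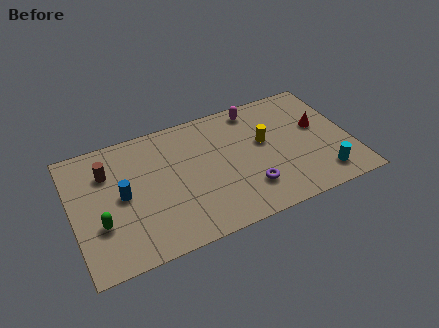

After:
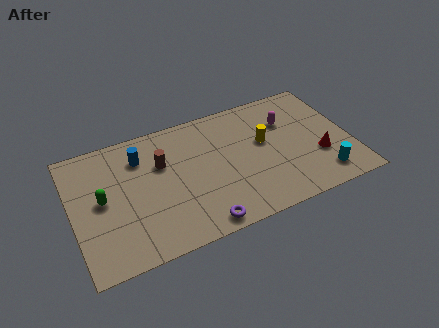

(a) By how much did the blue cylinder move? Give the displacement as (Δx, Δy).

(1.1, 2.0)

The blue cylinder started near (2.5, 4.0) and ended near (3.6, 6.0).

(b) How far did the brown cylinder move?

2.7

From (1.9, 5.7) to (4.6, 5.2), the brown cylinder covered √(2.7² + 0.5²) ≈ 2.7 units.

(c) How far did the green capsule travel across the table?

1.4

From (1.3, 2.7) to (1.5, 4.1), the green capsule covered √(0.2² + 1.4²) ≈ 1.4 units.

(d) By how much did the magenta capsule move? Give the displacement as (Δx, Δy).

(1.5, -1.4)

From the two frames, the magenta capsule sits at roughly (9.6, 6.9) before and (11.1, 5.5) after.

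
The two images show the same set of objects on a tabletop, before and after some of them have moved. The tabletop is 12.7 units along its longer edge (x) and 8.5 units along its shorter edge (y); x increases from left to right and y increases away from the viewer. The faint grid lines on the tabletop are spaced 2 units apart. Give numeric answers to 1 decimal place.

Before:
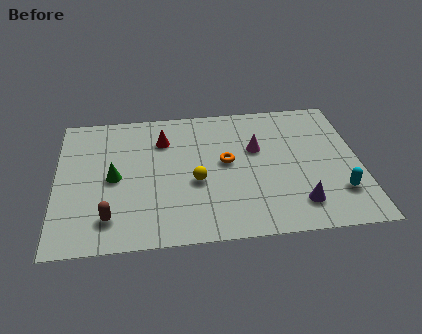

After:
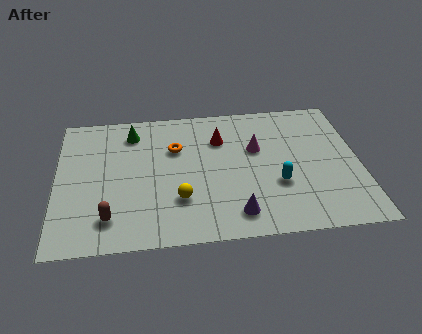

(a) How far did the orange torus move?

2.4

From (7.1, 4.6) to (5.0, 5.7), the orange torus covered √(2.1² + 1.1²) ≈ 2.4 units.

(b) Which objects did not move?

the magenta cone and the brown capsule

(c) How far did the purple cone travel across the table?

2.6

The purple cone moved from about (10.0, 1.7) to (7.4, 1.4), a distance of √(2.6² + 0.3²) ≈ 2.6.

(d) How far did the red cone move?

2.4

The red cone was near (4.5, 6.3) before and (6.9, 6.1) after, so it travelled √(2.4² + 0.2²) ≈ 2.4 units.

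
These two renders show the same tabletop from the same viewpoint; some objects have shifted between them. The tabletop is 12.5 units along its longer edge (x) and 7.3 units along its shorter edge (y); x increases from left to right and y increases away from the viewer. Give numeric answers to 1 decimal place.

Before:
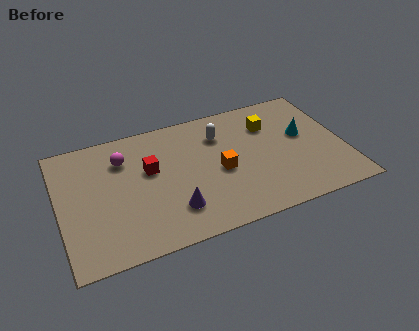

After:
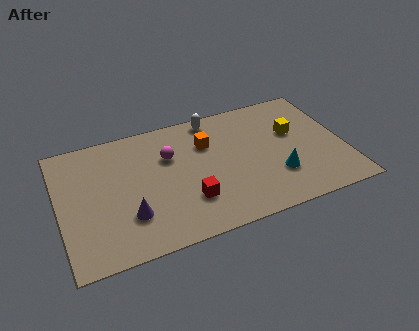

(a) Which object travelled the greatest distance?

the red cube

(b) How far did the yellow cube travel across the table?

1.3

The yellow cube was near (9.4, 5.3) before and (10.4, 4.5) after, so it travelled √(1.0² + 0.8²) ≈ 1.3 units.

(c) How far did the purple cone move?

1.9

The purple cone moved from about (4.8, 1.8) to (2.9, 2.1), a distance of √(1.9² + 0.3²) ≈ 1.9.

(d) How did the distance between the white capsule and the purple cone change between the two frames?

+1.7

They were about 4.3 units apart before and 6.0 after — 1.7 units further apart.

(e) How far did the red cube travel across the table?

2.7

The red cube moved from about (4.0, 4.4) to (5.5, 2.1), a distance of √(1.5² + 2.3²) ≈ 2.7.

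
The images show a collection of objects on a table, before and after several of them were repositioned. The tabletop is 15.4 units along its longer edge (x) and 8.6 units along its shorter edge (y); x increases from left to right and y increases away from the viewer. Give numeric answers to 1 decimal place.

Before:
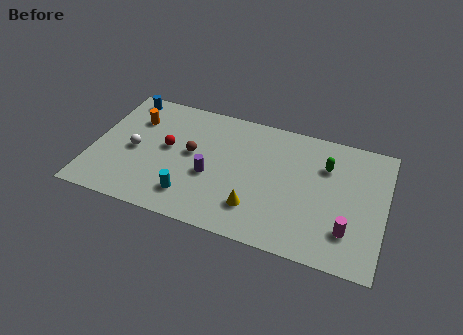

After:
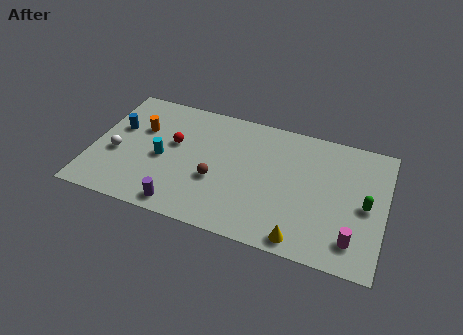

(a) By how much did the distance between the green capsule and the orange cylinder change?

+1.9

Before: roughly 10.2 units apart; after: 12.1. That's 1.9 units further apart.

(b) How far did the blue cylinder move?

2.3

From (1.3, 7.6) to (1.2, 5.3), the blue cylinder covered √(0.1² + 2.3²) ≈ 2.3 units.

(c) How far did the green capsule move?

3.0

From (12.2, 6.1) to (14.4, 4.1), the green capsule covered √(2.2² + 2.0²) ≈ 3.0 units.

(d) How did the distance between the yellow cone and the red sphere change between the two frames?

+2.7

Before: roughly 5.5 units apart; after: 8.2. That's 2.7 units further apart.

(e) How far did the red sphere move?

0.5

From (3.9, 4.7) to (4.2, 5.1), the red sphere covered √(0.3² + 0.4²) ≈ 0.5 units.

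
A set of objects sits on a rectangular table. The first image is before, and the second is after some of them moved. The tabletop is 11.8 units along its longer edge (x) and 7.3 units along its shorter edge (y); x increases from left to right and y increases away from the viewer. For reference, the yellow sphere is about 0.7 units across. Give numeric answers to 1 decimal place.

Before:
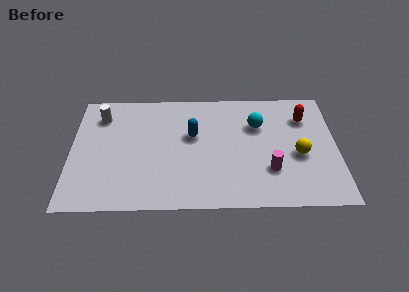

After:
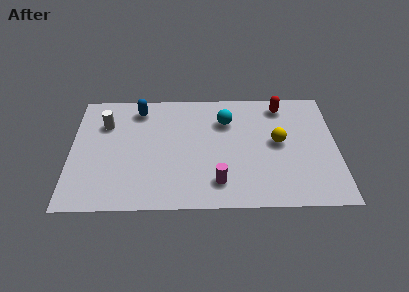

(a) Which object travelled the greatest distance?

the blue capsule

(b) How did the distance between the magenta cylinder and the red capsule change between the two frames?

+1.9

Before: roughly 3.6 units apart; after: 5.5. That's 1.9 units further apart.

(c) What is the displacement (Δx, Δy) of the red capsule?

(-1.0, 0.8)

The red capsule started near (10.4, 5.4) and ended near (9.4, 6.2).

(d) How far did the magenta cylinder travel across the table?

2.4

The magenta cylinder was near (8.8, 2.2) before and (6.5, 1.5) after, so it travelled √(2.3² + 0.7²) ≈ 2.4 units.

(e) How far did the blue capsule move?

2.9

From (5.4, 4.4) to (3.0, 6.1), the blue capsule covered √(2.4² + 1.7²) ≈ 2.9 units.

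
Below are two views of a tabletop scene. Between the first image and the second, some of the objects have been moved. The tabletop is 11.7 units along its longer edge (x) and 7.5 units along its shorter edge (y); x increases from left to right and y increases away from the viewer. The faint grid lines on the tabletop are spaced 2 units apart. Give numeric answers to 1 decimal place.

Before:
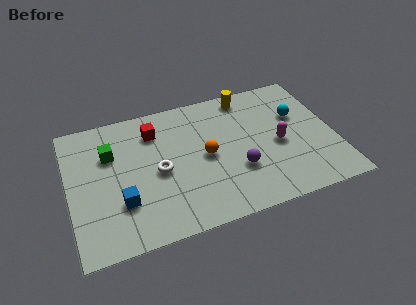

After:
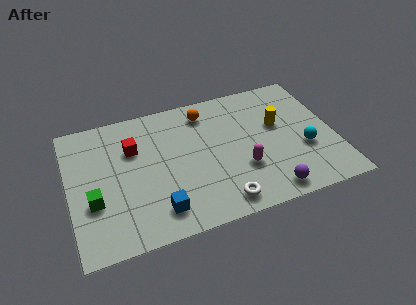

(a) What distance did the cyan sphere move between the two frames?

2.0

The cyan sphere was near (10.2, 4.8) before and (10.3, 2.8) after, so it travelled √(0.1² + 2.0²) ≈ 2.0 units.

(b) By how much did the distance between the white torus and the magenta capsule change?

-3.4

They were about 5.3 units apart before and 1.9 after — 3.4 units closer together.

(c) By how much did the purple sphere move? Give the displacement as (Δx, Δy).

(1.2, -1.6)

The purple sphere started near (7.3, 2.5) and ended near (8.5, 0.9).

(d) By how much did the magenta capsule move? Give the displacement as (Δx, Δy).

(-1.7, -0.9)

The magenta capsule was at about (9.2, 3.4) and moved to about (7.5, 2.5).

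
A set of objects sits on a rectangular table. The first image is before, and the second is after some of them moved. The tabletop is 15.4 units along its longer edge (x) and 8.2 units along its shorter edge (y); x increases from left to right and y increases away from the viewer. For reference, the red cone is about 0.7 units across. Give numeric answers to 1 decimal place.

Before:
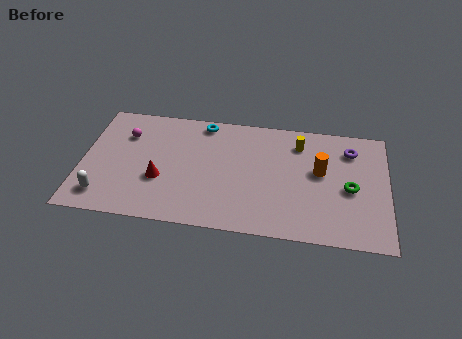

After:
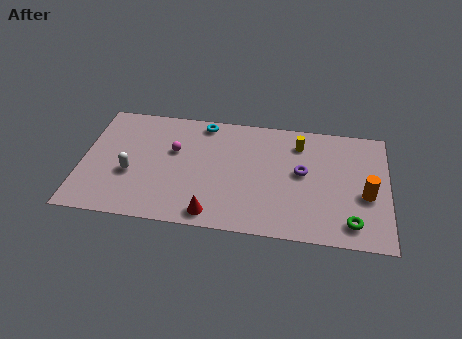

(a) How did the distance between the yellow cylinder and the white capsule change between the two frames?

-1.9

They were about 10.9 units apart before and 9.0 after — 1.9 units closer together.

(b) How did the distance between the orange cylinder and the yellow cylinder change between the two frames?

+2.5

Before: roughly 2.1 units apart; after: 4.6. That's 2.5 units further apart.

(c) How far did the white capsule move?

2.1

The white capsule was near (1.2, 1.5) before and (2.5, 3.2) after, so it travelled √(1.3² + 1.7²) ≈ 2.1 units.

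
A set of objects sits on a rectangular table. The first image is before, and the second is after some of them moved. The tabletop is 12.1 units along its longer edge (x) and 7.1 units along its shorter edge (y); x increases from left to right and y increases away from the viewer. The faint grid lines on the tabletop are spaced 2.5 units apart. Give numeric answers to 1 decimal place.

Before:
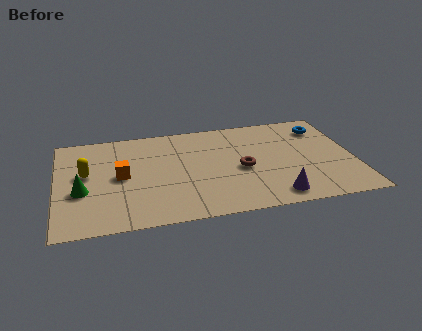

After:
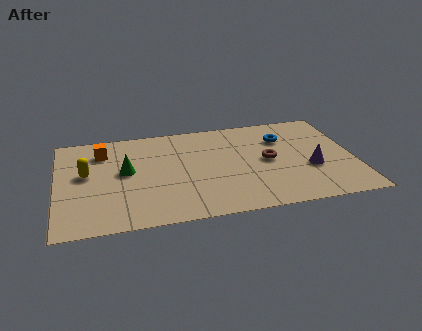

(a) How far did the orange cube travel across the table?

2.0

From (2.6, 3.6) to (1.9, 5.5), the orange cube covered √(0.7² + 1.9²) ≈ 2.0 units.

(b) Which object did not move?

the yellow capsule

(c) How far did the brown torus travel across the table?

1.2

The brown torus moved from about (7.5, 3.2) to (8.6, 3.6), a distance of √(1.1² + 0.4²) ≈ 1.2.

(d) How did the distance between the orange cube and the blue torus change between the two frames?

-1.2

Before: roughly 8.6 units apart; after: 7.4. That's 1.2 units closer together.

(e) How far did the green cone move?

2.1

From (1.0, 2.8) to (2.8, 3.9), the green cone covered √(1.8² + 1.1²) ≈ 2.1 units.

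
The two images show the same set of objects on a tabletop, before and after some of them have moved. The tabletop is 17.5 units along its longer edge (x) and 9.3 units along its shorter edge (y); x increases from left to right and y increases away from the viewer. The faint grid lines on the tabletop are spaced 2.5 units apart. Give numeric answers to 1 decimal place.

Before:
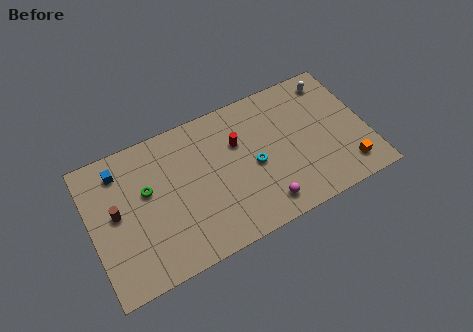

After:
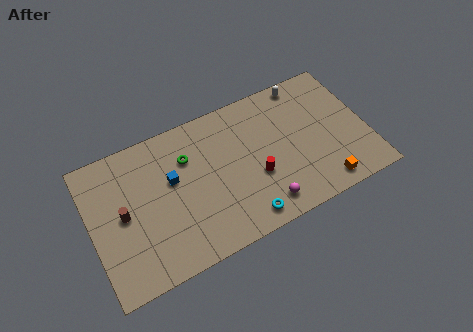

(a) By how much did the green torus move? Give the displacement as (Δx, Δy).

(2.7, 1.0)

The green torus was at about (3.6, 5.6) and moved to about (6.3, 6.6).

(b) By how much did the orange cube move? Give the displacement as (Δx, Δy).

(-1.6, -0.5)

The orange cube was at about (15.9, 1.7) and moved to about (14.3, 1.2).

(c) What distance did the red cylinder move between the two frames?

2.8

From (9.5, 6.2) to (10.3, 3.5), the red cylinder covered √(0.8² + 2.7²) ≈ 2.8 units.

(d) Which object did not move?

the magenta sphere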